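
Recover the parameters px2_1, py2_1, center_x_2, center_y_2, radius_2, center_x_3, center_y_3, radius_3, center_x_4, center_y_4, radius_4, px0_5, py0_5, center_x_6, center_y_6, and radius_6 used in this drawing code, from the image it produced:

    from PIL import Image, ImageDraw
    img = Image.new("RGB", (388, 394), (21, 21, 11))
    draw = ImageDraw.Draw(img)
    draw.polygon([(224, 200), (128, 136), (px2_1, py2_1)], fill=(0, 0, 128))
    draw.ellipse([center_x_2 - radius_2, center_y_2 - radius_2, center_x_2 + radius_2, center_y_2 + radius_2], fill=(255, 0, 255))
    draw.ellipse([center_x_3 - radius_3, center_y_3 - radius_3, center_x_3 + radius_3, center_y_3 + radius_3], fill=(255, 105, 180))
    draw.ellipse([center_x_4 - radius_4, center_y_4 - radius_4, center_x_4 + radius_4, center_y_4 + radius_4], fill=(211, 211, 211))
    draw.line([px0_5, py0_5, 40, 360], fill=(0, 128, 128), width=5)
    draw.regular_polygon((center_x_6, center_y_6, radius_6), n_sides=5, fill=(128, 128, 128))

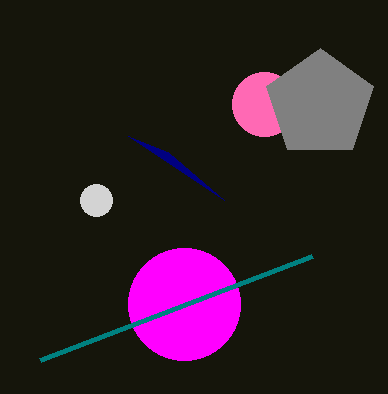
px2_1 = 168; py2_1 = 152; center_x_2 = 184; center_y_2 = 304; radius_2 = 56; center_x_3 = 264; center_y_3 = 104; radius_3 = 32; center_x_4 = 96; center_y_4 = 200; radius_4 = 16; px0_5 = 312; py0_5 = 256; center_x_6 = 320; center_y_6 = 104; radius_6 = 56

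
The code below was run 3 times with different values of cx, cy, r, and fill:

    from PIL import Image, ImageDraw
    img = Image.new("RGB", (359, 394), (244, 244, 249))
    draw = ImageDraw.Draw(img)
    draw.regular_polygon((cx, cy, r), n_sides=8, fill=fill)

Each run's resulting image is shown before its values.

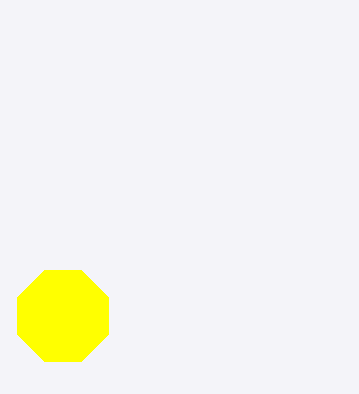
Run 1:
cx = 63; cy = 316; r = 49; fill = 'yellow'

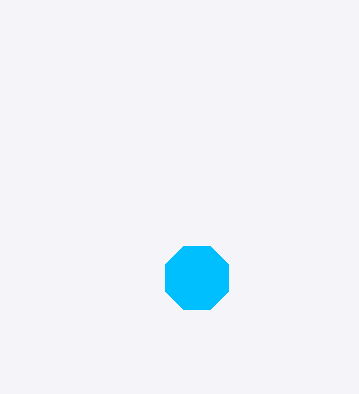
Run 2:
cx = 197
cy = 278
r = 34
fill = 'deepskyblue'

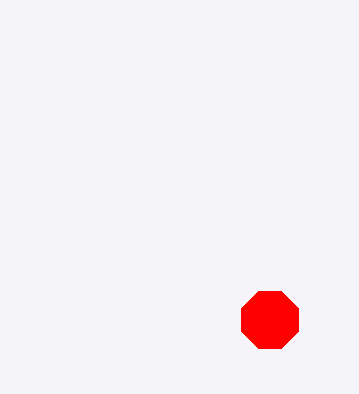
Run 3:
cx = 270; cy = 320; r = 31; fill = 'red'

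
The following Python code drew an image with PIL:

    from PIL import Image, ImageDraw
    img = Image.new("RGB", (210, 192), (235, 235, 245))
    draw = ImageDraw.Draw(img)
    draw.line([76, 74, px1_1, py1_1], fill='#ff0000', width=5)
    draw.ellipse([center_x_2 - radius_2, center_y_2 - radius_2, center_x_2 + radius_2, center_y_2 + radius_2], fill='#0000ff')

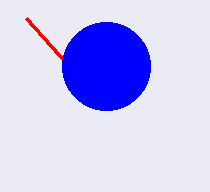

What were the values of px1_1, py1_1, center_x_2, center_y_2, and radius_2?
px1_1 = 26; py1_1 = 18; center_x_2 = 106; center_y_2 = 66; radius_2 = 44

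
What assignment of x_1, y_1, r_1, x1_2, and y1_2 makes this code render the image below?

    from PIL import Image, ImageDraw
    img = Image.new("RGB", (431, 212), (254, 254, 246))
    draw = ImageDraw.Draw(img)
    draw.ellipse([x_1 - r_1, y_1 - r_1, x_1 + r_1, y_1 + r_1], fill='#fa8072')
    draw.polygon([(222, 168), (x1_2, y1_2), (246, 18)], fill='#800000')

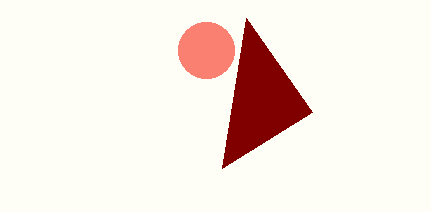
x_1 = 206, y_1 = 50, r_1 = 28, x1_2 = 312, y1_2 = 112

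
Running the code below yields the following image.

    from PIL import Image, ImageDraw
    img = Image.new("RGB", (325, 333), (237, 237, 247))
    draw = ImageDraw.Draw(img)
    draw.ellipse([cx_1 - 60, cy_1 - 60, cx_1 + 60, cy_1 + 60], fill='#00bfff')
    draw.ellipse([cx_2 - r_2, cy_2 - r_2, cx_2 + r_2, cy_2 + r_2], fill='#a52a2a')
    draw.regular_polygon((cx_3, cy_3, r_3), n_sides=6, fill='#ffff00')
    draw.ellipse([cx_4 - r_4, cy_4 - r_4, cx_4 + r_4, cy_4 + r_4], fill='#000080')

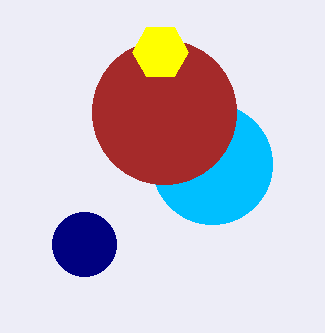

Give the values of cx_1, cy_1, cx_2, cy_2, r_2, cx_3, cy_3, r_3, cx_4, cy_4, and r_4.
cx_1 = 212
cy_1 = 164
cx_2 = 164
cy_2 = 112
r_2 = 72
cx_3 = 160
cy_3 = 52
r_3 = 28
cx_4 = 84
cy_4 = 244
r_4 = 32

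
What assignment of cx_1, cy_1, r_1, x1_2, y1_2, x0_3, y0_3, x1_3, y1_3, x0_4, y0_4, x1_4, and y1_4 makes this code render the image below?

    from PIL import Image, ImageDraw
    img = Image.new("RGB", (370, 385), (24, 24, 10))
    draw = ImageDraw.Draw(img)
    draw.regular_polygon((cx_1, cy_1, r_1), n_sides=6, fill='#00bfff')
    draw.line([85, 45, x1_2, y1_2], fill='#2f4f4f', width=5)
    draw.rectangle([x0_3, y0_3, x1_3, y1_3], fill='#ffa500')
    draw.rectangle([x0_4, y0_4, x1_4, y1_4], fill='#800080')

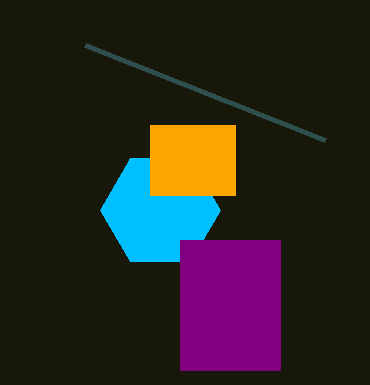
cx_1 = 160
cy_1 = 210
r_1 = 60
x1_2 = 325
y1_2 = 140
x0_3 = 150
y0_3 = 125
x1_3 = 235
y1_3 = 195
x0_4 = 180
y0_4 = 240
x1_4 = 280
y1_4 = 370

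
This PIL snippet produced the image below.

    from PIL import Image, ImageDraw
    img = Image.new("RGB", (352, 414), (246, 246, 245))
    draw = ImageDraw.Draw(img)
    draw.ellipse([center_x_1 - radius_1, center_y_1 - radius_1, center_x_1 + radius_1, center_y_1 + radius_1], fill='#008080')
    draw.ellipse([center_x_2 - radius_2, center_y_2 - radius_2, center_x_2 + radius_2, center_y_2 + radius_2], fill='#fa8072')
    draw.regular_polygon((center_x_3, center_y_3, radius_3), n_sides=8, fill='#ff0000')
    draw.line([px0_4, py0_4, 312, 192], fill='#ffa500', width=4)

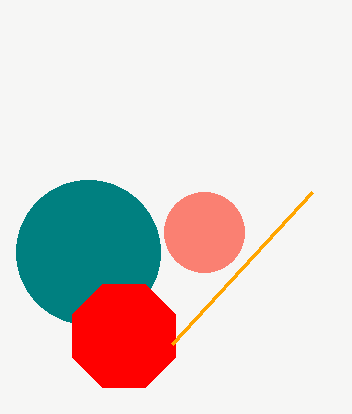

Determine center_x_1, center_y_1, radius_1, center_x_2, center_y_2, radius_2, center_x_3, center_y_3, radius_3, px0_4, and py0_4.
center_x_1 = 88; center_y_1 = 252; radius_1 = 72; center_x_2 = 204; center_y_2 = 232; radius_2 = 40; center_x_3 = 124; center_y_3 = 336; radius_3 = 56; px0_4 = 172; py0_4 = 344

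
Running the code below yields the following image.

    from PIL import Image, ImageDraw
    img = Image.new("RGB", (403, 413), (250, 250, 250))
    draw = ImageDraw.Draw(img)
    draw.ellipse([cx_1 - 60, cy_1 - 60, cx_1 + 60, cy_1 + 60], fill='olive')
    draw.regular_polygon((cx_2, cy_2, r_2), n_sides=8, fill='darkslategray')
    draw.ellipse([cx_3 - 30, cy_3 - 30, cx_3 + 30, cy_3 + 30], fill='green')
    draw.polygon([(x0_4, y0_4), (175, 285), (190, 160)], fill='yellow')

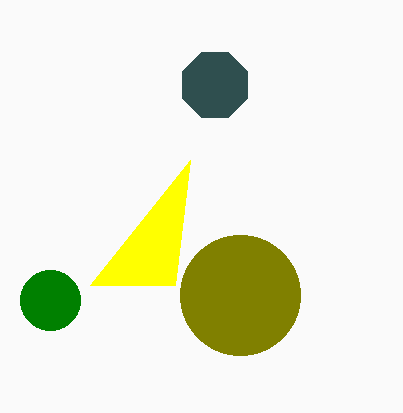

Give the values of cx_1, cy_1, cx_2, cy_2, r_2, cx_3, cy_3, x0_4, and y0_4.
cx_1 = 240; cy_1 = 295; cx_2 = 215; cy_2 = 85; r_2 = 35; cx_3 = 50; cy_3 = 300; x0_4 = 90; y0_4 = 285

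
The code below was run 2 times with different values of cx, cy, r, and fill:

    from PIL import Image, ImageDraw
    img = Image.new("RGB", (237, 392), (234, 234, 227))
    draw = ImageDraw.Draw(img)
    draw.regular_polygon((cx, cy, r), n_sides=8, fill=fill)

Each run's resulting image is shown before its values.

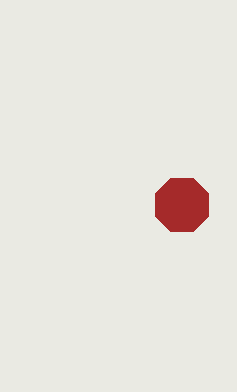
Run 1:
cx = 182
cy = 205
r = 29
fill = 'brown'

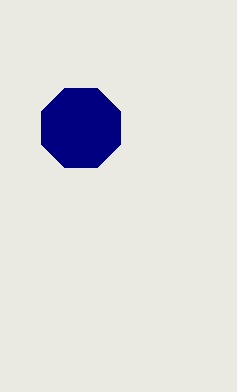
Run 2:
cx = 81, cy = 128, r = 43, fill = 'navy'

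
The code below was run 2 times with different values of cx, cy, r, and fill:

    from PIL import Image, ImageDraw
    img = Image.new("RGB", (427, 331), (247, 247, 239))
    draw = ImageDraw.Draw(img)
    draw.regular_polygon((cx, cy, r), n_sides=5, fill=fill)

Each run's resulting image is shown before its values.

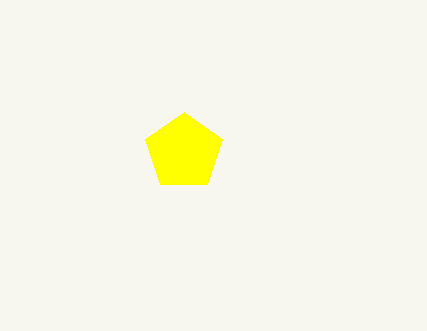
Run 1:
cx = 184, cy = 152, r = 40, fill = 'yellow'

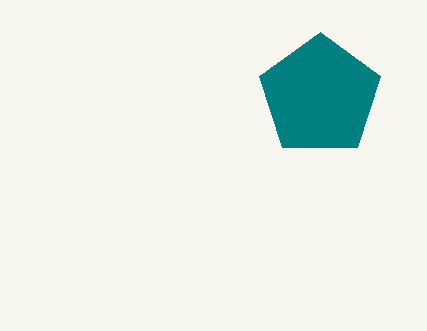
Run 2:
cx = 320
cy = 96
r = 64
fill = 'teal'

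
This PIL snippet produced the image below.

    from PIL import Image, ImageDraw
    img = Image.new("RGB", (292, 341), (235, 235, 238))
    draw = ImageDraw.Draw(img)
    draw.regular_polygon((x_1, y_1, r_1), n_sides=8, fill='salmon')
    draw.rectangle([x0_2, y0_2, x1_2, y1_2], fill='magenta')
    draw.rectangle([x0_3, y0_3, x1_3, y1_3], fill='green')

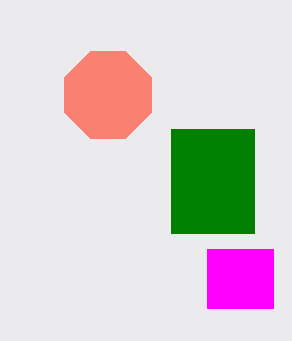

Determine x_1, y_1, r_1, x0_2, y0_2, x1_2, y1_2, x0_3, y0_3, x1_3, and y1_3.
x_1 = 108
y_1 = 95
r_1 = 47
x0_2 = 207
y0_2 = 249
x1_2 = 273
y1_2 = 308
x0_3 = 171
y0_3 = 129
x1_3 = 254
y1_3 = 233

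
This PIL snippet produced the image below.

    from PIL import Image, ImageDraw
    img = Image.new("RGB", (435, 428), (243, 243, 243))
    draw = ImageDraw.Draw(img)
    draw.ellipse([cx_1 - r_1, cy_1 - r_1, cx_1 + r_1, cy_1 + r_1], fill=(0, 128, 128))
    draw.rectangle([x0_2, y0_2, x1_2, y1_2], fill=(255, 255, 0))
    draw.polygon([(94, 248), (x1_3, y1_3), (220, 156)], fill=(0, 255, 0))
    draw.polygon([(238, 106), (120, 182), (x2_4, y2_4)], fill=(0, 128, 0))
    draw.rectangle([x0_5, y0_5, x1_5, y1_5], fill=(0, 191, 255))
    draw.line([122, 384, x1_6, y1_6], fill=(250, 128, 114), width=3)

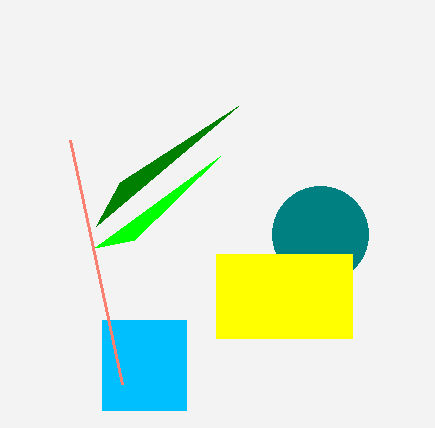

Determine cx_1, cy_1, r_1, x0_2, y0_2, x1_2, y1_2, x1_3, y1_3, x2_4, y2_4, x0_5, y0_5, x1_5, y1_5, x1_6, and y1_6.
cx_1 = 320
cy_1 = 234
r_1 = 48
x0_2 = 216
y0_2 = 254
x1_2 = 352
y1_2 = 338
x1_3 = 134
y1_3 = 240
x2_4 = 96
y2_4 = 226
x0_5 = 102
y0_5 = 320
x1_5 = 186
y1_5 = 410
x1_6 = 70
y1_6 = 140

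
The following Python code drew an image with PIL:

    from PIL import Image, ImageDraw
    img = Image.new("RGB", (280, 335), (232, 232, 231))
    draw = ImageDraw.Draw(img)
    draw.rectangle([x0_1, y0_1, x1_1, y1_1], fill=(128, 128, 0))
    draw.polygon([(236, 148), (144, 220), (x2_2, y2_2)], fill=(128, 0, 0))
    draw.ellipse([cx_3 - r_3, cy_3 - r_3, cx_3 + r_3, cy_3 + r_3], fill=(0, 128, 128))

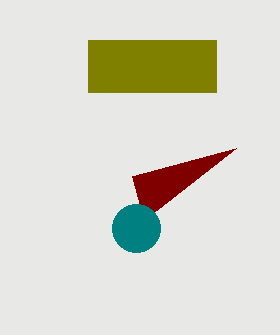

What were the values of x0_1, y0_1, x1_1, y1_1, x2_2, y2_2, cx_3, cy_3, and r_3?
x0_1 = 88
y0_1 = 40
x1_1 = 216
y1_1 = 92
x2_2 = 132
y2_2 = 176
cx_3 = 136
cy_3 = 228
r_3 = 24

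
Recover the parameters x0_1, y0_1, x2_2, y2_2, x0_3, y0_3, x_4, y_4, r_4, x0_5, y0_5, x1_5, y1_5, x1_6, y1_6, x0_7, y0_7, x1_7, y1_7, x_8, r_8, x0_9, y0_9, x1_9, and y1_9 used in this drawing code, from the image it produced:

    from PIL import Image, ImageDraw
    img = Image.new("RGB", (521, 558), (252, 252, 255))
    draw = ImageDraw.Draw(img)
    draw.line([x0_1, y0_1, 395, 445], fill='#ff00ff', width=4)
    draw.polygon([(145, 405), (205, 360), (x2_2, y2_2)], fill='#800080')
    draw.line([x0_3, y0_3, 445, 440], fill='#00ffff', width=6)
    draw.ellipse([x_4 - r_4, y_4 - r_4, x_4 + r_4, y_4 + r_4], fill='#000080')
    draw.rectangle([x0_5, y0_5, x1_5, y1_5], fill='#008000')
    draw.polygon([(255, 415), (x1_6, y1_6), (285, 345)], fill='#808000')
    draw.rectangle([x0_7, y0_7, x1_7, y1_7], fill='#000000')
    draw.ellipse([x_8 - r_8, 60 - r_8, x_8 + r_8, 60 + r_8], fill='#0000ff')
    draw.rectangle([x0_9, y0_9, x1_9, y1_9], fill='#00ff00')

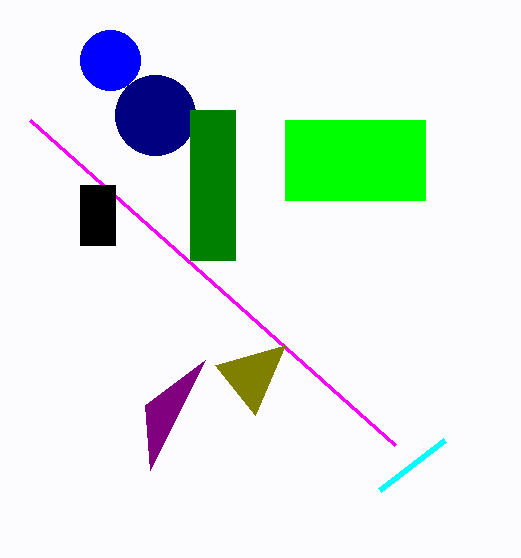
x0_1 = 30; y0_1 = 120; x2_2 = 150; y2_2 = 470; x0_3 = 380; y0_3 = 490; x_4 = 155; y_4 = 115; r_4 = 40; x0_5 = 190; y0_5 = 110; x1_5 = 235; y1_5 = 260; x1_6 = 215; y1_6 = 365; x0_7 = 80; y0_7 = 185; x1_7 = 115; y1_7 = 245; x_8 = 110; r_8 = 30; x0_9 = 285; y0_9 = 120; x1_9 = 425; y1_9 = 200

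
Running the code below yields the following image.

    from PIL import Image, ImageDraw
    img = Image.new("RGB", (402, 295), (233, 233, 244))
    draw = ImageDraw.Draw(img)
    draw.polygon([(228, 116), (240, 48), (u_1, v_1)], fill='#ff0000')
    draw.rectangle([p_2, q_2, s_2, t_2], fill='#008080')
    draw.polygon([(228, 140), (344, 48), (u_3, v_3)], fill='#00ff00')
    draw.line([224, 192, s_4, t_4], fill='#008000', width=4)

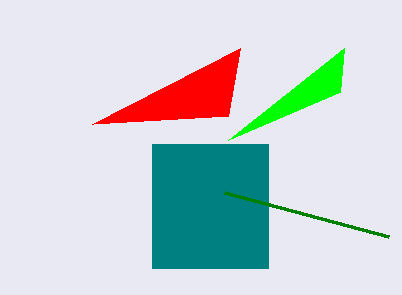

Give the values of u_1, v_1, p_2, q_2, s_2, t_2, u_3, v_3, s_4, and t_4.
u_1 = 92; v_1 = 124; p_2 = 152; q_2 = 144; s_2 = 268; t_2 = 268; u_3 = 340; v_3 = 92; s_4 = 388; t_4 = 236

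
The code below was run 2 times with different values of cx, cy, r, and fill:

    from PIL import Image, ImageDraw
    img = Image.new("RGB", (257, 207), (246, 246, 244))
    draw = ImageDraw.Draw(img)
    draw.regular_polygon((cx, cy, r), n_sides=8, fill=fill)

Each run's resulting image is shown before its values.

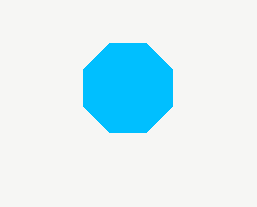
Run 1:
cx = 128; cy = 88; r = 48; fill = 'deepskyblue'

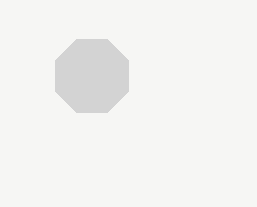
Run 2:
cx = 92, cy = 76, r = 40, fill = 'lightgray'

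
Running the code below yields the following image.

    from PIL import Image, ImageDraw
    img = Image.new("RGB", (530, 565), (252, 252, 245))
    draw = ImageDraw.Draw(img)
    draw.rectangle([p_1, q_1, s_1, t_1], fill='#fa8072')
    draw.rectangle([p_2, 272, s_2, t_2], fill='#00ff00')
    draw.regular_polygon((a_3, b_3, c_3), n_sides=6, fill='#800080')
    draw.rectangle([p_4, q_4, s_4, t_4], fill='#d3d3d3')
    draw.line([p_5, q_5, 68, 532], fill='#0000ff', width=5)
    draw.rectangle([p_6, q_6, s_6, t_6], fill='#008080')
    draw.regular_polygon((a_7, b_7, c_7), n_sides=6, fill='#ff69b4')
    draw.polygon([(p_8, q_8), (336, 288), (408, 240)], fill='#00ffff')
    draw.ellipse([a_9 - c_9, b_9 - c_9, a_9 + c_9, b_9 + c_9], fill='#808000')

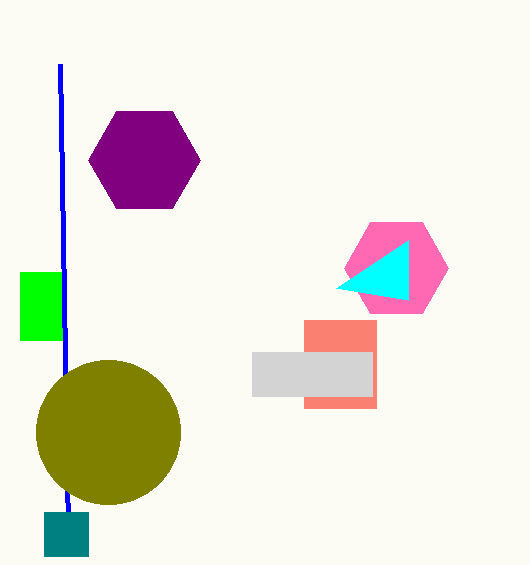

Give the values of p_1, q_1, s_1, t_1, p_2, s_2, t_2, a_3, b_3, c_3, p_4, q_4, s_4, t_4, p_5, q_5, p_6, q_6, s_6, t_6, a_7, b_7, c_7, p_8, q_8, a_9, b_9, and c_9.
p_1 = 304; q_1 = 320; s_1 = 376; t_1 = 408; p_2 = 20; s_2 = 64; t_2 = 340; a_3 = 144; b_3 = 160; c_3 = 56; p_4 = 252; q_4 = 352; s_4 = 372; t_4 = 396; p_5 = 60; q_5 = 64; p_6 = 44; q_6 = 512; s_6 = 88; t_6 = 556; a_7 = 396; b_7 = 268; c_7 = 52; p_8 = 408; q_8 = 300; a_9 = 108; b_9 = 432; c_9 = 72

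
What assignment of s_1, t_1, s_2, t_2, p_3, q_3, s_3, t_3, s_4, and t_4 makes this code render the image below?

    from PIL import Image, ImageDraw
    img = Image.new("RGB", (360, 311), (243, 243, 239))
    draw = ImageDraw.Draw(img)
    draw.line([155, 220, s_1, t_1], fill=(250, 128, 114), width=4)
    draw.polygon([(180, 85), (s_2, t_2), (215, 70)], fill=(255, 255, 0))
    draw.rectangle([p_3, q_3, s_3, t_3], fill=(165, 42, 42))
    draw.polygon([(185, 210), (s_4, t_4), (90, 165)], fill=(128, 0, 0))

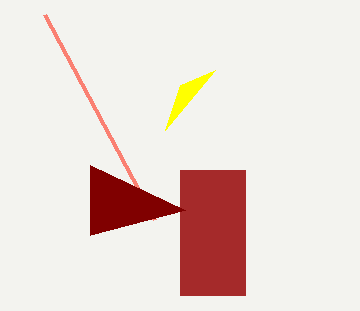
s_1 = 45; t_1 = 15; s_2 = 165; t_2 = 130; p_3 = 180; q_3 = 170; s_3 = 245; t_3 = 295; s_4 = 90; t_4 = 235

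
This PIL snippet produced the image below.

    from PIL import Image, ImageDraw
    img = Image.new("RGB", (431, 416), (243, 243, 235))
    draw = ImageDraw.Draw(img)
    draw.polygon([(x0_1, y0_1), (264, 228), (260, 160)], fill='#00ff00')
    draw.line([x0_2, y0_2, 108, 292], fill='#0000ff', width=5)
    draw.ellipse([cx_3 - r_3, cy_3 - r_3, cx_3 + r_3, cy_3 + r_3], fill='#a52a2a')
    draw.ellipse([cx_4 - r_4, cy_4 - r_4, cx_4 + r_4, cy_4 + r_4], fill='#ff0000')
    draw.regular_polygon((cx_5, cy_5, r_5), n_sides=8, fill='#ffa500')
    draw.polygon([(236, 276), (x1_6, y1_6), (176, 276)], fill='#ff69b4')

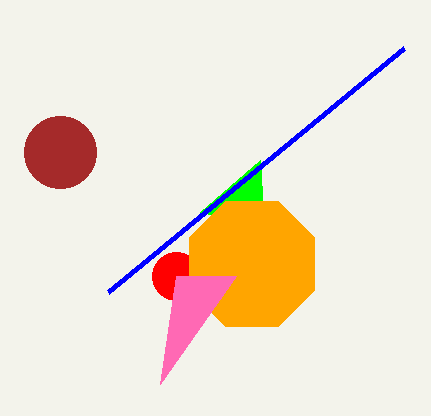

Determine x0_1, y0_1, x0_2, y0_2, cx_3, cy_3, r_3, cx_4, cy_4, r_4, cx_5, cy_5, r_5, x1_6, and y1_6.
x0_1 = 200; y0_1 = 212; x0_2 = 404; y0_2 = 48; cx_3 = 60; cy_3 = 152; r_3 = 36; cx_4 = 176; cy_4 = 276; r_4 = 24; cx_5 = 252; cy_5 = 264; r_5 = 68; x1_6 = 160; y1_6 = 384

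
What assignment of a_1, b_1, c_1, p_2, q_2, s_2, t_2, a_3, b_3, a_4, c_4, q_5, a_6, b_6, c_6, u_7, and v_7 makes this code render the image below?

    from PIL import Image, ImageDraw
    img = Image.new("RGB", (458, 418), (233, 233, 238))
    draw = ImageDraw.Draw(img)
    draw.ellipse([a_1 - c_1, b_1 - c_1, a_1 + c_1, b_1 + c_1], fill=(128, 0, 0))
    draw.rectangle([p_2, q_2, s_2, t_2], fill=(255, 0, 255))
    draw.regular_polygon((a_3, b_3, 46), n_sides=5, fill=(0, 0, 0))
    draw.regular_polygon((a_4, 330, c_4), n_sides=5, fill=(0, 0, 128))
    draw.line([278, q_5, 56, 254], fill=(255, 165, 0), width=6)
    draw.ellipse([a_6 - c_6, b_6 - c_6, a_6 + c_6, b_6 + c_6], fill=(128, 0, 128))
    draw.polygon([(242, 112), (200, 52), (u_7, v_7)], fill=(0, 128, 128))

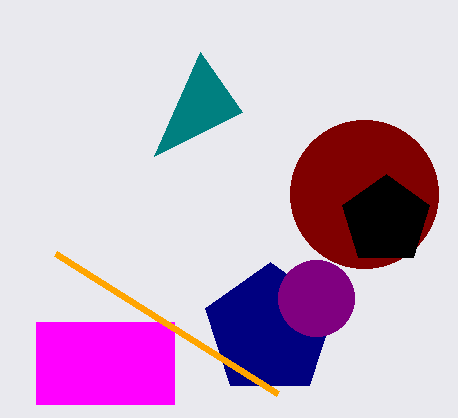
a_1 = 364
b_1 = 194
c_1 = 74
p_2 = 36
q_2 = 322
s_2 = 174
t_2 = 404
a_3 = 386
b_3 = 220
a_4 = 270
c_4 = 68
q_5 = 394
a_6 = 316
b_6 = 298
c_6 = 38
u_7 = 154
v_7 = 156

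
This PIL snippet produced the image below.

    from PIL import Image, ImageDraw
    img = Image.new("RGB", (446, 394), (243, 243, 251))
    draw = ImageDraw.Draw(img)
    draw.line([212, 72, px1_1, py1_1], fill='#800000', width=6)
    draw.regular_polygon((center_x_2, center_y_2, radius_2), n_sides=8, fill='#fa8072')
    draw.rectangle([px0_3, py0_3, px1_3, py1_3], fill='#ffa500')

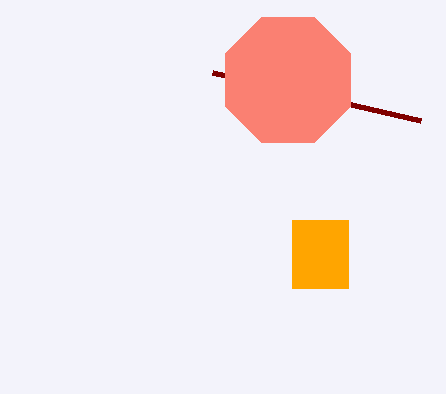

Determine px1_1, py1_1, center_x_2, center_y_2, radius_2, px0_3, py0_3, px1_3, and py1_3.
px1_1 = 420
py1_1 = 120
center_x_2 = 288
center_y_2 = 80
radius_2 = 68
px0_3 = 292
py0_3 = 220
px1_3 = 348
py1_3 = 288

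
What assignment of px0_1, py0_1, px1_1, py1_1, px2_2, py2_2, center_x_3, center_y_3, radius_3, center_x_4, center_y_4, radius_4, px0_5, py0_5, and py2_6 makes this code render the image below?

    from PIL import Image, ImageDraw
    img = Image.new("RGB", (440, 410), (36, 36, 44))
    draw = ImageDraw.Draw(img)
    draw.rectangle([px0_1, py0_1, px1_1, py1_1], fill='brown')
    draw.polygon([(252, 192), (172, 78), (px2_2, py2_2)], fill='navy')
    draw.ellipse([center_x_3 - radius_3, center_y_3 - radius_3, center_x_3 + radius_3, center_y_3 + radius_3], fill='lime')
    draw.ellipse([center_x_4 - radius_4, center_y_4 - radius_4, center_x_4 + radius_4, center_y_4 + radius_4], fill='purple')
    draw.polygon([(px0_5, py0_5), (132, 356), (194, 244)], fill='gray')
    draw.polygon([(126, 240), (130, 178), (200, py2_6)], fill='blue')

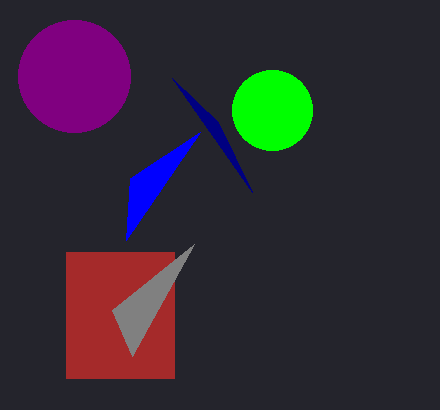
px0_1 = 66, py0_1 = 252, px1_1 = 174, py1_1 = 378, px2_2 = 218, py2_2 = 122, center_x_3 = 272, center_y_3 = 110, radius_3 = 40, center_x_4 = 74, center_y_4 = 76, radius_4 = 56, px0_5 = 112, py0_5 = 310, py2_6 = 132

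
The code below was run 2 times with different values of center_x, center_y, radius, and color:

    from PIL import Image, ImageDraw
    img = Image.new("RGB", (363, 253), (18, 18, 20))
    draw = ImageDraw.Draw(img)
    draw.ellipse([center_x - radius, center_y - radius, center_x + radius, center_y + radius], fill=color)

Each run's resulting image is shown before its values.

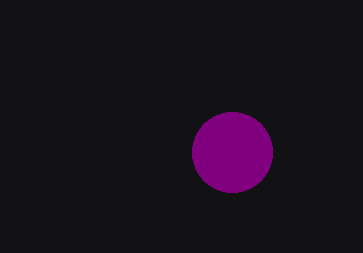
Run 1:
center_x = 232; center_y = 152; radius = 40; color = 'purple'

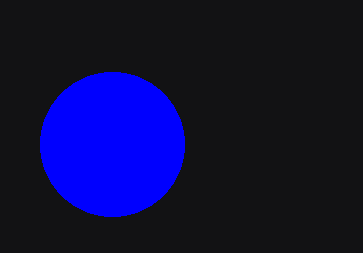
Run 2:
center_x = 112, center_y = 144, radius = 72, color = 'blue'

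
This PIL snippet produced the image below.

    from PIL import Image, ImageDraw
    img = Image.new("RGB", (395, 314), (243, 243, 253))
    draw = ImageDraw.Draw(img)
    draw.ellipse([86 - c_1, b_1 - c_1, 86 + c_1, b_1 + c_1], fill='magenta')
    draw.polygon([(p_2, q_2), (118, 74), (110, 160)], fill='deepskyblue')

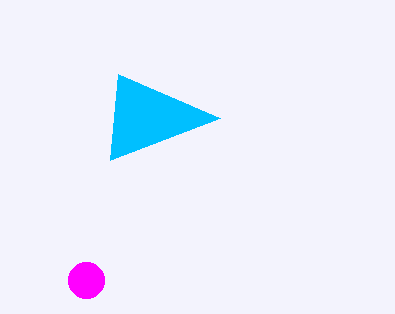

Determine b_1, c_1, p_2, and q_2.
b_1 = 280
c_1 = 18
p_2 = 220
q_2 = 118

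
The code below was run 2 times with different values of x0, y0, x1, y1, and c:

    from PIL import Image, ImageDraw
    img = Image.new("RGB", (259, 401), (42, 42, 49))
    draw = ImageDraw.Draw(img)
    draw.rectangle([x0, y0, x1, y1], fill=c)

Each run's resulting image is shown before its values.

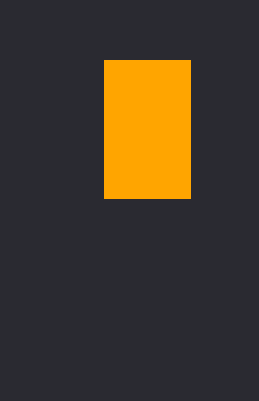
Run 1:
x0 = 104
y0 = 60
x1 = 190
y1 = 198
c = 'orange'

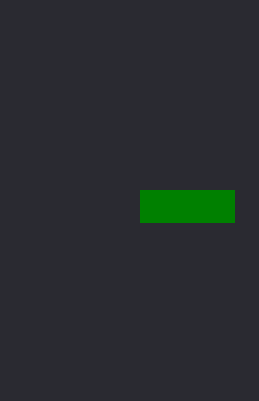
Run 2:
x0 = 140, y0 = 190, x1 = 234, y1 = 222, c = 'green'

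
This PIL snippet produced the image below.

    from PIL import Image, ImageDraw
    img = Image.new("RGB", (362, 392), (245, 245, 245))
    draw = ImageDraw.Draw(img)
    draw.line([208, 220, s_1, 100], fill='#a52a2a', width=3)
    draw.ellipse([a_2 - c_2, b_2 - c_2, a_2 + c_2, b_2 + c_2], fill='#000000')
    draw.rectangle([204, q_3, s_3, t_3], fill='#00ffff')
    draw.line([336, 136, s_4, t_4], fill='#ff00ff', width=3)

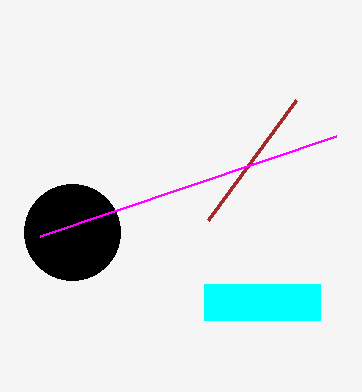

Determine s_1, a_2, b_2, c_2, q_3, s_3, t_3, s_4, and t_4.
s_1 = 296, a_2 = 72, b_2 = 232, c_2 = 48, q_3 = 284, s_3 = 320, t_3 = 320, s_4 = 40, t_4 = 236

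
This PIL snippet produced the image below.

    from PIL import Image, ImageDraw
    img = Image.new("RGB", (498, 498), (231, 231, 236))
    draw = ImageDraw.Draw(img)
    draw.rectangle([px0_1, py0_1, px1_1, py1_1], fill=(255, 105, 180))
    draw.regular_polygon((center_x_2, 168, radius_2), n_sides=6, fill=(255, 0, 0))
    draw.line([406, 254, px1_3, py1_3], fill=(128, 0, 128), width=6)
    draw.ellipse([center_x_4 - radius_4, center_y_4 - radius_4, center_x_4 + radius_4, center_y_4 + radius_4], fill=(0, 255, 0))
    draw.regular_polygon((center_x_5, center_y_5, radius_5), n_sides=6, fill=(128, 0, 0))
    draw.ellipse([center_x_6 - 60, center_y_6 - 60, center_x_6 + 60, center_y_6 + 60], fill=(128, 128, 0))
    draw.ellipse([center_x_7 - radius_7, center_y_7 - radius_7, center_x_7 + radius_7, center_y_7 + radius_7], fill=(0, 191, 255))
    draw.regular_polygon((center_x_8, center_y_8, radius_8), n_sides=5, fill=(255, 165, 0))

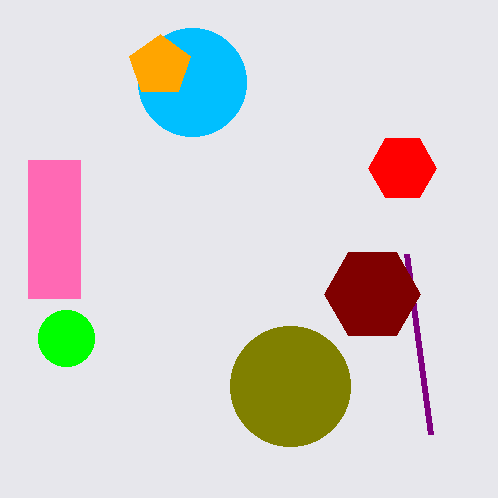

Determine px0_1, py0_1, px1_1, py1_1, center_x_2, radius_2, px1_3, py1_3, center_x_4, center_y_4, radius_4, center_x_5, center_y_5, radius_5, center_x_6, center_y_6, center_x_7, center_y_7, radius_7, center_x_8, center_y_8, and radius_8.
px0_1 = 28
py0_1 = 160
px1_1 = 80
py1_1 = 298
center_x_2 = 402
radius_2 = 34
px1_3 = 430
py1_3 = 434
center_x_4 = 66
center_y_4 = 338
radius_4 = 28
center_x_5 = 372
center_y_5 = 294
radius_5 = 48
center_x_6 = 290
center_y_6 = 386
center_x_7 = 192
center_y_7 = 82
radius_7 = 54
center_x_8 = 160
center_y_8 = 66
radius_8 = 32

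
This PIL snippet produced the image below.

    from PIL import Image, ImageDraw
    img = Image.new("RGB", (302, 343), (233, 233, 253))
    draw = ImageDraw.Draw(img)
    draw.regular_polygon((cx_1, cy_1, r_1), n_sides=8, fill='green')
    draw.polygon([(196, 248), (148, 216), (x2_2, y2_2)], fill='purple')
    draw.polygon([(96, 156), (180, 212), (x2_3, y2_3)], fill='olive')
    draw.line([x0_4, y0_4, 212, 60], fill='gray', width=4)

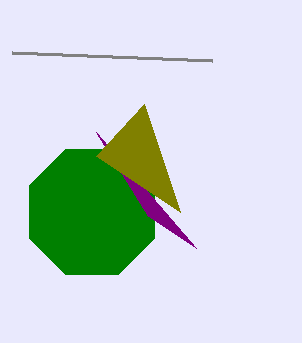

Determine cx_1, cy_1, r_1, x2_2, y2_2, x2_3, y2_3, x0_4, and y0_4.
cx_1 = 92; cy_1 = 212; r_1 = 68; x2_2 = 96; y2_2 = 132; x2_3 = 144; y2_3 = 104; x0_4 = 12; y0_4 = 52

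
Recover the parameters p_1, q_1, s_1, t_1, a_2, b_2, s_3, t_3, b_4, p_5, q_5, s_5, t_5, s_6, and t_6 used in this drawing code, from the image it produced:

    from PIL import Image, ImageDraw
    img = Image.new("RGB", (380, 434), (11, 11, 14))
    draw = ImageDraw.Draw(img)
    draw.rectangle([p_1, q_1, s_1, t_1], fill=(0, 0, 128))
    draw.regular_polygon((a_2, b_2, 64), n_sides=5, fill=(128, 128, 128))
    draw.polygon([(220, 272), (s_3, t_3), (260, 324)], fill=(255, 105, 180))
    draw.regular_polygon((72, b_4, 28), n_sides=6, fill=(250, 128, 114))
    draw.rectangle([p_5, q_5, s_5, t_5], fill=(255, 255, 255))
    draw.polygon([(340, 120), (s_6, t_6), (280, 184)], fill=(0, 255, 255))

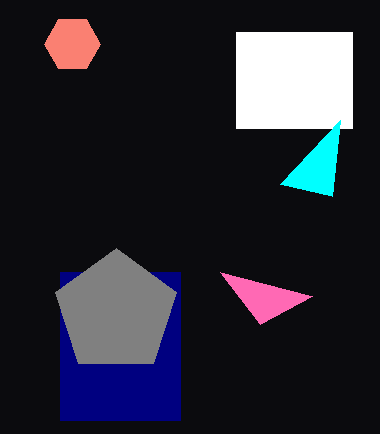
p_1 = 60, q_1 = 272, s_1 = 180, t_1 = 420, a_2 = 116, b_2 = 312, s_3 = 312, t_3 = 296, b_4 = 44, p_5 = 236, q_5 = 32, s_5 = 352, t_5 = 128, s_6 = 332, t_6 = 196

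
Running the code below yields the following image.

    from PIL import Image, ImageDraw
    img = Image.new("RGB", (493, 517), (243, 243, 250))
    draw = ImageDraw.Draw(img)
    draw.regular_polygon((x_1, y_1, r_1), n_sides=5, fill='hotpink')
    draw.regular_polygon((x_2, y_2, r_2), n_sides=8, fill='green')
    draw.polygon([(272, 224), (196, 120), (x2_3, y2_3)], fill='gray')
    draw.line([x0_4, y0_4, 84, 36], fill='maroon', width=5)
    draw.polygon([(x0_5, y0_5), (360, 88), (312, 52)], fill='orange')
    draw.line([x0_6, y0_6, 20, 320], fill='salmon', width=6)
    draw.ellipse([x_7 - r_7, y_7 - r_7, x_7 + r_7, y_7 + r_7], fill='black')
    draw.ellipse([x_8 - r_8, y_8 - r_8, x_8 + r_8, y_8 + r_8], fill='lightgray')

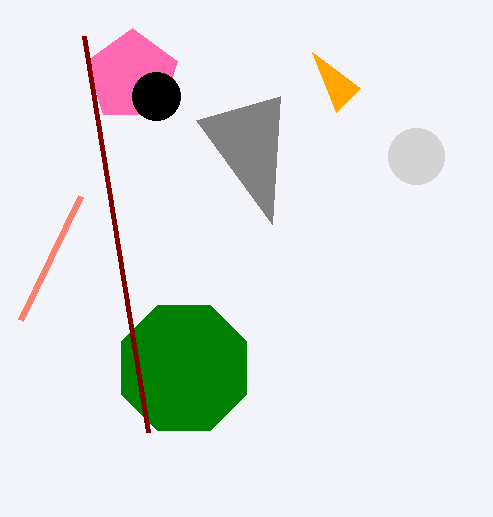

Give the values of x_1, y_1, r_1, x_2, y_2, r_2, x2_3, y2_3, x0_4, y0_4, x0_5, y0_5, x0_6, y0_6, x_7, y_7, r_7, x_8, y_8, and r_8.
x_1 = 132
y_1 = 76
r_1 = 48
x_2 = 184
y_2 = 368
r_2 = 68
x2_3 = 280
y2_3 = 96
x0_4 = 148
y0_4 = 432
x0_5 = 336
y0_5 = 112
x0_6 = 80
y0_6 = 196
x_7 = 156
y_7 = 96
r_7 = 24
x_8 = 416
y_8 = 156
r_8 = 28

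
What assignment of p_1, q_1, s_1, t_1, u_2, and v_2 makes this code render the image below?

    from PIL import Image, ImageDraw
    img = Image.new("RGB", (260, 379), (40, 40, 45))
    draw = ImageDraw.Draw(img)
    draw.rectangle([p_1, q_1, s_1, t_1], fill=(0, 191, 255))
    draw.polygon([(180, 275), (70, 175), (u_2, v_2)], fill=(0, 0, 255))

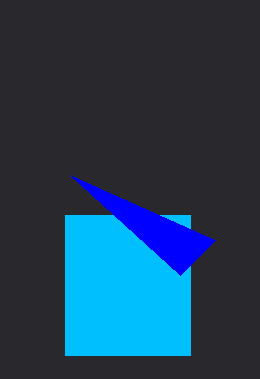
p_1 = 65
q_1 = 215
s_1 = 190
t_1 = 355
u_2 = 215
v_2 = 240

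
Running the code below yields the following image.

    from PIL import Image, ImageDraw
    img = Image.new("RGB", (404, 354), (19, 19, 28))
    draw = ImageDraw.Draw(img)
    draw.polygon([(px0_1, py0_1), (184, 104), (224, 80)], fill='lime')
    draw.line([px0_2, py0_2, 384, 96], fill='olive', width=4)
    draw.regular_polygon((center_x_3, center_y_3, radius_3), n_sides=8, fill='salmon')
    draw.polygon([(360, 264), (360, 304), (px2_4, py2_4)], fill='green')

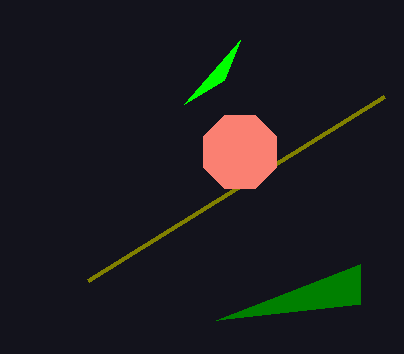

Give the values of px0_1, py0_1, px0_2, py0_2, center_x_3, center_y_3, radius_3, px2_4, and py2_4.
px0_1 = 240; py0_1 = 40; px0_2 = 88; py0_2 = 280; center_x_3 = 240; center_y_3 = 152; radius_3 = 40; px2_4 = 216; py2_4 = 320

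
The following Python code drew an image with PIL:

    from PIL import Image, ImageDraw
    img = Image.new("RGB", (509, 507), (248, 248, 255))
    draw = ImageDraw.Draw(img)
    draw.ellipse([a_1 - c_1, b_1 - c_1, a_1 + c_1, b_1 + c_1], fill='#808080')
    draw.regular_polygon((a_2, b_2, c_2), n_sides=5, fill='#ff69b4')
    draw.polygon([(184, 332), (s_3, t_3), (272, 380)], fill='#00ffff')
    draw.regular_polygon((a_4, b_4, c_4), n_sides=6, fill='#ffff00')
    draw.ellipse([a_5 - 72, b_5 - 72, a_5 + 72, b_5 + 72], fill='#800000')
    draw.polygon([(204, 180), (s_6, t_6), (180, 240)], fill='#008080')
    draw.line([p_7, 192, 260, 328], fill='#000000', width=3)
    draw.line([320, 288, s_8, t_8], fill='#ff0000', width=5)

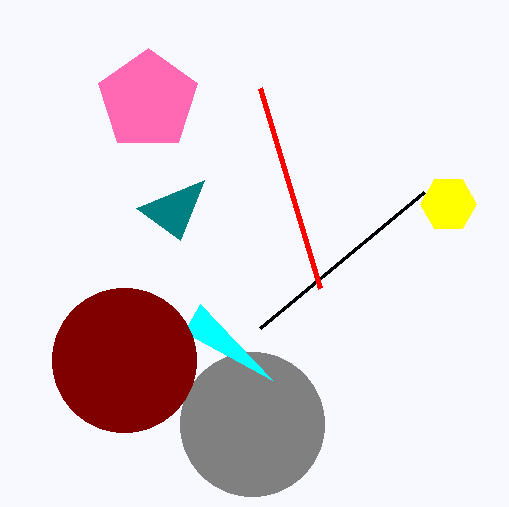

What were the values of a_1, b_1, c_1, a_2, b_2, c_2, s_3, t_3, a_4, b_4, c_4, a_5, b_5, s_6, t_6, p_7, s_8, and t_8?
a_1 = 252, b_1 = 424, c_1 = 72, a_2 = 148, b_2 = 100, c_2 = 52, s_3 = 200, t_3 = 304, a_4 = 448, b_4 = 204, c_4 = 28, a_5 = 124, b_5 = 360, s_6 = 136, t_6 = 208, p_7 = 424, s_8 = 260, t_8 = 88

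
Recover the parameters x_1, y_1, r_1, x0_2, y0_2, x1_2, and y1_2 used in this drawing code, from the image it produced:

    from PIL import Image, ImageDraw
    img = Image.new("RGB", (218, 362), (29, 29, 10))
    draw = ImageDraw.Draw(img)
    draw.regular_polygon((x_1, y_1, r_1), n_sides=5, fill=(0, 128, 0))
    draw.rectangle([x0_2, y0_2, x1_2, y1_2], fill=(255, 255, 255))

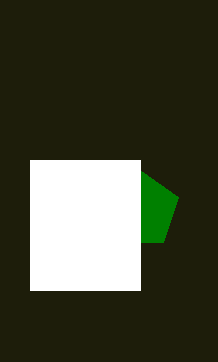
x_1 = 140, y_1 = 210, r_1 = 40, x0_2 = 30, y0_2 = 160, x1_2 = 140, y1_2 = 290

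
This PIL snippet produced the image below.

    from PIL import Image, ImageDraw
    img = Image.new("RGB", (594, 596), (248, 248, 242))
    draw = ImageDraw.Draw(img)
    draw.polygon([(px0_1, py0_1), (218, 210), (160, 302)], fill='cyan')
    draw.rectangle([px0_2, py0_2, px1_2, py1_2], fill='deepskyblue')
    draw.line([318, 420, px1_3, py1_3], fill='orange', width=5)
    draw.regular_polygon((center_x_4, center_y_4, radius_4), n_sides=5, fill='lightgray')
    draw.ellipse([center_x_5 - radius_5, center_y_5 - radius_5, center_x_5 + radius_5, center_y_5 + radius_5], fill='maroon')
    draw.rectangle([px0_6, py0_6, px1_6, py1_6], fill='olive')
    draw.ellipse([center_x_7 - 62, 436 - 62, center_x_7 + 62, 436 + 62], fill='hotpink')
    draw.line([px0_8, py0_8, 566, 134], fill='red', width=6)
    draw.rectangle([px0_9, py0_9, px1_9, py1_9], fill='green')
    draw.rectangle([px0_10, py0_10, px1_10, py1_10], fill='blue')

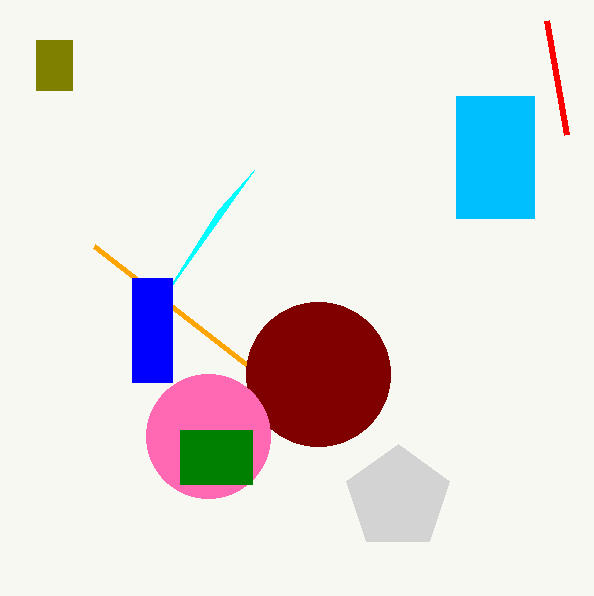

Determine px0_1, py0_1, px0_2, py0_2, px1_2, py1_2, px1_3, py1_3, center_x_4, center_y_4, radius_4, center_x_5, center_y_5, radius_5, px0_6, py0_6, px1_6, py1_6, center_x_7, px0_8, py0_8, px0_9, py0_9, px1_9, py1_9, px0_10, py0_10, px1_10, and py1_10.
px0_1 = 254, py0_1 = 170, px0_2 = 456, py0_2 = 96, px1_2 = 534, py1_2 = 218, px1_3 = 94, py1_3 = 246, center_x_4 = 398, center_y_4 = 498, radius_4 = 54, center_x_5 = 318, center_y_5 = 374, radius_5 = 72, px0_6 = 36, py0_6 = 40, px1_6 = 72, py1_6 = 90, center_x_7 = 208, px0_8 = 546, py0_8 = 20, px0_9 = 180, py0_9 = 430, px1_9 = 252, py1_9 = 484, px0_10 = 132, py0_10 = 278, px1_10 = 172, py1_10 = 382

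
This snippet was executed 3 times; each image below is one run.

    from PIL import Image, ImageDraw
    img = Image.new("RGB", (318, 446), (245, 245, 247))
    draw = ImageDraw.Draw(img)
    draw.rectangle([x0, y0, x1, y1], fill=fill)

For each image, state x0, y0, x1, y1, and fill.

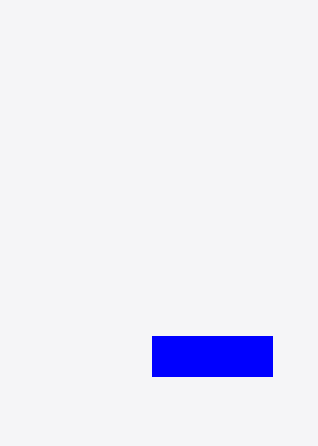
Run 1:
x0 = 152, y0 = 336, x1 = 272, y1 = 376, fill = 'blue'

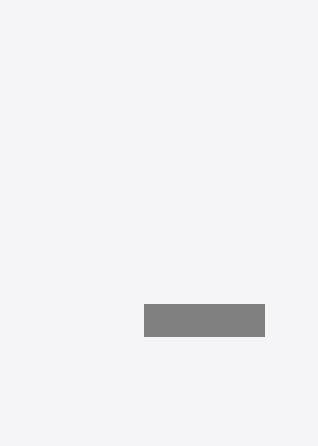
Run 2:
x0 = 144
y0 = 304
x1 = 264
y1 = 336
fill = 'gray'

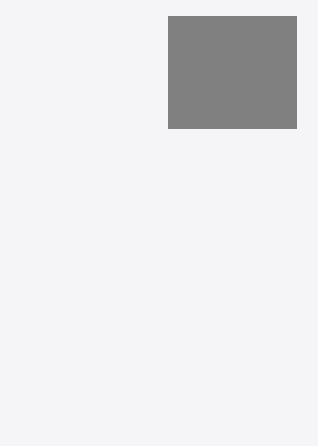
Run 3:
x0 = 168, y0 = 16, x1 = 296, y1 = 128, fill = 'gray'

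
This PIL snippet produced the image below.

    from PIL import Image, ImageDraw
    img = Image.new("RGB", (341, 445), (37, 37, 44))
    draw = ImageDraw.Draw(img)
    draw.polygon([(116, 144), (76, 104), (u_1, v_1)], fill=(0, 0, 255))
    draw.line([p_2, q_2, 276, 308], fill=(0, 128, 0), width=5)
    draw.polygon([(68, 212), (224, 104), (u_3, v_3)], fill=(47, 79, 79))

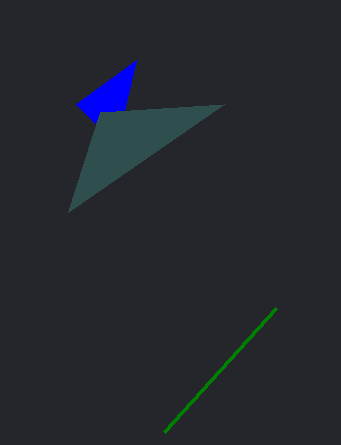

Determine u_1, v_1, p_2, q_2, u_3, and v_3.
u_1 = 136
v_1 = 60
p_2 = 164
q_2 = 432
u_3 = 100
v_3 = 112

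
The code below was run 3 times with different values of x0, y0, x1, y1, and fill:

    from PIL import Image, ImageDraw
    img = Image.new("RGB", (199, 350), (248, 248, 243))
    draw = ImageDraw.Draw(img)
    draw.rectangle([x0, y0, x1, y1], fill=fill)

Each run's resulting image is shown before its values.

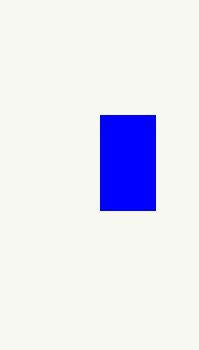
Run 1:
x0 = 100
y0 = 115
x1 = 155
y1 = 210
fill = 'blue'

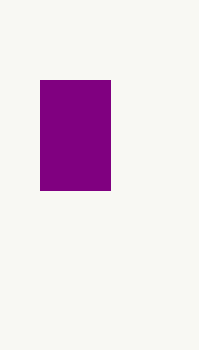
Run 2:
x0 = 40, y0 = 80, x1 = 110, y1 = 190, fill = 'purple'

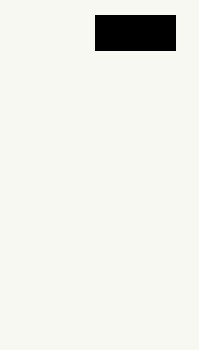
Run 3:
x0 = 95, y0 = 15, x1 = 175, y1 = 50, fill = 'black'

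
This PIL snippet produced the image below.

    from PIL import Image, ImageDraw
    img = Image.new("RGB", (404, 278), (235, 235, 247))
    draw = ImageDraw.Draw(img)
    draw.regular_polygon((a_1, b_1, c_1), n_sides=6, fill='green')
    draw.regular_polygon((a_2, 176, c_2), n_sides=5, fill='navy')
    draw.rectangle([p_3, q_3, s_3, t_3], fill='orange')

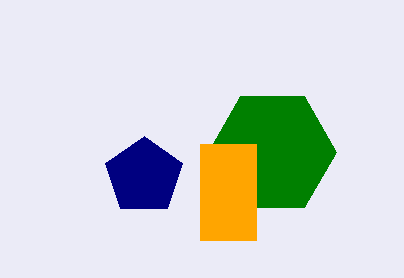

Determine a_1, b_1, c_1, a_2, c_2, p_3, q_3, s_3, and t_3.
a_1 = 272
b_1 = 152
c_1 = 64
a_2 = 144
c_2 = 40
p_3 = 200
q_3 = 144
s_3 = 256
t_3 = 240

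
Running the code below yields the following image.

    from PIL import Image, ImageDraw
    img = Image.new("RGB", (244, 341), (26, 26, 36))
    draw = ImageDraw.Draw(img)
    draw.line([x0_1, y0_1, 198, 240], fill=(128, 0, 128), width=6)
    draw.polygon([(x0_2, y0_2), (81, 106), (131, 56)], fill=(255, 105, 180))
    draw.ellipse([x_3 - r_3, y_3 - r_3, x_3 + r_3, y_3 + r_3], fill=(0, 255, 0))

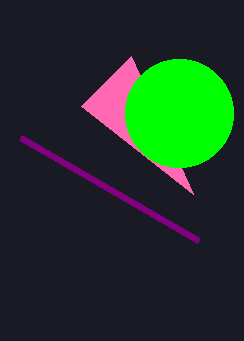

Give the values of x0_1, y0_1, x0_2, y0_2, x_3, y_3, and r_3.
x0_1 = 20
y0_1 = 137
x0_2 = 193
y0_2 = 194
x_3 = 179
y_3 = 113
r_3 = 54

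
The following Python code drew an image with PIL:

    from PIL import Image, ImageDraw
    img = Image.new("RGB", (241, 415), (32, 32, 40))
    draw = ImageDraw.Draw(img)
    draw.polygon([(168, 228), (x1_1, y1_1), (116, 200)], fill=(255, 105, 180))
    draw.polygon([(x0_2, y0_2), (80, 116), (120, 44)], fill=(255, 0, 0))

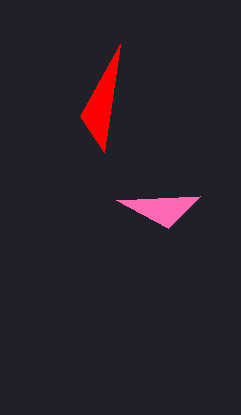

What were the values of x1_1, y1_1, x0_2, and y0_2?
x1_1 = 200, y1_1 = 196, x0_2 = 104, y0_2 = 152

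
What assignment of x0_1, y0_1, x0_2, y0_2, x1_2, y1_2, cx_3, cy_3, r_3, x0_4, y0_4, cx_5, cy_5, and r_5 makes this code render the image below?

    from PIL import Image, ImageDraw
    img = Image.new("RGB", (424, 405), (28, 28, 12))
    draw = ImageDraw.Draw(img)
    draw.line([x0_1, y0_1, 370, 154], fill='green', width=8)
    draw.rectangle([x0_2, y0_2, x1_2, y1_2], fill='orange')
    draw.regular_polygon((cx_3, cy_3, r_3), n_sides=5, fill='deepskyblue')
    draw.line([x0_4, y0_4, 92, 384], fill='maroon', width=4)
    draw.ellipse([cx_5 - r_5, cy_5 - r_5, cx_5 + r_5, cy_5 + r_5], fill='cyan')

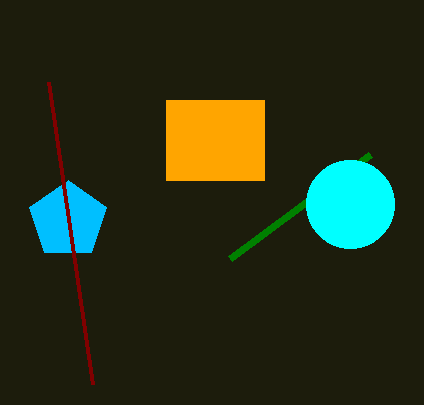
x0_1 = 230, y0_1 = 258, x0_2 = 166, y0_2 = 100, x1_2 = 264, y1_2 = 180, cx_3 = 68, cy_3 = 220, r_3 = 40, x0_4 = 48, y0_4 = 82, cx_5 = 350, cy_5 = 204, r_5 = 44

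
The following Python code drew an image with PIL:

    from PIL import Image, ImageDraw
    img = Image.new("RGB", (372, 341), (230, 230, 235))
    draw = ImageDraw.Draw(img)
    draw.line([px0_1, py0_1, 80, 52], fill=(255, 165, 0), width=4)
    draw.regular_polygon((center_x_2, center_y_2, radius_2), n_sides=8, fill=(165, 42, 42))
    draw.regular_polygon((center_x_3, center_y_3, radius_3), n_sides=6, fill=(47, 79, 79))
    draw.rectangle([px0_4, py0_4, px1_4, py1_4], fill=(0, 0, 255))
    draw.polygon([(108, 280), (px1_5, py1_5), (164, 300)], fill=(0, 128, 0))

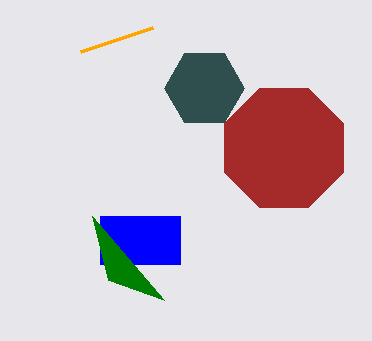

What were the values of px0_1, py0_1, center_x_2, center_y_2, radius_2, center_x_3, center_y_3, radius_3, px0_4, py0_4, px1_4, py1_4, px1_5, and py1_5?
px0_1 = 152; py0_1 = 28; center_x_2 = 284; center_y_2 = 148; radius_2 = 64; center_x_3 = 204; center_y_3 = 88; radius_3 = 40; px0_4 = 100; py0_4 = 216; px1_4 = 180; py1_4 = 264; px1_5 = 92; py1_5 = 216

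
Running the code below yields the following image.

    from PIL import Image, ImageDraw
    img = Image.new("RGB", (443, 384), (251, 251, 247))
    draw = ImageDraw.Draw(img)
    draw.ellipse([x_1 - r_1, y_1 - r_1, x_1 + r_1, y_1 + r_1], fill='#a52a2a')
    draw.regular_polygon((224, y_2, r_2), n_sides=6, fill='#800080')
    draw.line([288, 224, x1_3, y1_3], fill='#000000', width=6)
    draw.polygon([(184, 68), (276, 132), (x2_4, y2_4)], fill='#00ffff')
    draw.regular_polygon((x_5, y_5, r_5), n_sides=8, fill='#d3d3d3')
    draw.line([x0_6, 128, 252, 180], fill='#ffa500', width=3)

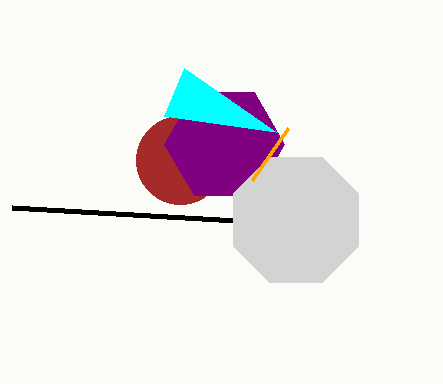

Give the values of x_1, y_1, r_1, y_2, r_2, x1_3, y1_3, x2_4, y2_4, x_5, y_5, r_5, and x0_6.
x_1 = 180; y_1 = 160; r_1 = 44; y_2 = 144; r_2 = 60; x1_3 = 12; y1_3 = 208; x2_4 = 164; y2_4 = 116; x_5 = 296; y_5 = 220; r_5 = 68; x0_6 = 288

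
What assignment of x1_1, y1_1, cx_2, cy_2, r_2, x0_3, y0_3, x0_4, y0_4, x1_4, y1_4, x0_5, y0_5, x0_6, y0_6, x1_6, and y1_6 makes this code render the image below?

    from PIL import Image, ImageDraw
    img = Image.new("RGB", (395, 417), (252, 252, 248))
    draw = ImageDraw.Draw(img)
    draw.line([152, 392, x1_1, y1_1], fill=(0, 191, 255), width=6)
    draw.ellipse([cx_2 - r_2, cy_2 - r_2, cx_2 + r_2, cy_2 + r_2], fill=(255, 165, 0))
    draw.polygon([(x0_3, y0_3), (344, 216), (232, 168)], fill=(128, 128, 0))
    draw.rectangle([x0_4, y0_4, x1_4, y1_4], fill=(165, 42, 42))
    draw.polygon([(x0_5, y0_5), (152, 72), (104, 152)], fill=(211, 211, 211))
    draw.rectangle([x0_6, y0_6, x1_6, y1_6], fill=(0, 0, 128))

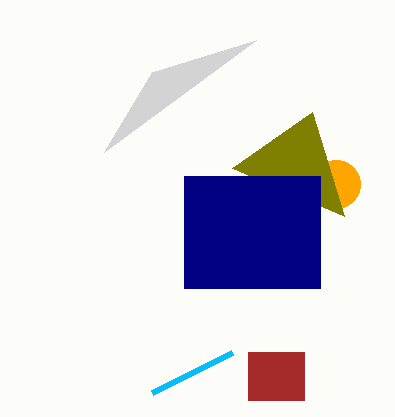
x1_1 = 232, y1_1 = 352, cx_2 = 336, cy_2 = 184, r_2 = 24, x0_3 = 312, y0_3 = 112, x0_4 = 248, y0_4 = 352, x1_4 = 304, y1_4 = 400, x0_5 = 256, y0_5 = 40, x0_6 = 184, y0_6 = 176, x1_6 = 320, y1_6 = 288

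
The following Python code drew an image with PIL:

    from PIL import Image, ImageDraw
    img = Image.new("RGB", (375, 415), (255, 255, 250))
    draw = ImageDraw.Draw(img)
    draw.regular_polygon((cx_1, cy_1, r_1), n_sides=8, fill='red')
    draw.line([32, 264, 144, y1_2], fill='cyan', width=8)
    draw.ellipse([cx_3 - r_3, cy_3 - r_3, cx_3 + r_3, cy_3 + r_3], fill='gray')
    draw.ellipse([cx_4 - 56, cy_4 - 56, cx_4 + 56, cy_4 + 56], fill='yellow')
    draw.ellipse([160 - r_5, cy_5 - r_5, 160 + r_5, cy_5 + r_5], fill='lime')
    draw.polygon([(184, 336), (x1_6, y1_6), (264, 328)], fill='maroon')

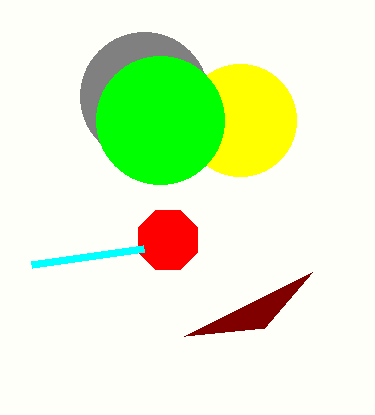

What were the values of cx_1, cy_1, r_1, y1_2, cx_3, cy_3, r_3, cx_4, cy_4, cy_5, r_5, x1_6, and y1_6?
cx_1 = 168
cy_1 = 240
r_1 = 32
y1_2 = 248
cx_3 = 144
cy_3 = 96
r_3 = 64
cx_4 = 240
cy_4 = 120
cy_5 = 120
r_5 = 64
x1_6 = 312
y1_6 = 272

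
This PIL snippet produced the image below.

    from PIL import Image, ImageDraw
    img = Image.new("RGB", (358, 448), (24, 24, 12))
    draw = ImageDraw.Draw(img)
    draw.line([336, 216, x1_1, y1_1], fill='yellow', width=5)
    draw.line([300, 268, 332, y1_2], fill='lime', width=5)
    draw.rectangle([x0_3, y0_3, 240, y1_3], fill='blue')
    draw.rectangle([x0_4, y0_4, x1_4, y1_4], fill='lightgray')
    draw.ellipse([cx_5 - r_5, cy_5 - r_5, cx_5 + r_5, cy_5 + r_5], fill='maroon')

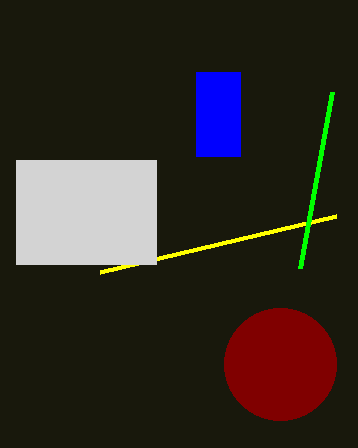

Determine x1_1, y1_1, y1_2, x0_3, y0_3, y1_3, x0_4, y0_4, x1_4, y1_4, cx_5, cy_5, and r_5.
x1_1 = 100; y1_1 = 272; y1_2 = 92; x0_3 = 196; y0_3 = 72; y1_3 = 156; x0_4 = 16; y0_4 = 160; x1_4 = 156; y1_4 = 264; cx_5 = 280; cy_5 = 364; r_5 = 56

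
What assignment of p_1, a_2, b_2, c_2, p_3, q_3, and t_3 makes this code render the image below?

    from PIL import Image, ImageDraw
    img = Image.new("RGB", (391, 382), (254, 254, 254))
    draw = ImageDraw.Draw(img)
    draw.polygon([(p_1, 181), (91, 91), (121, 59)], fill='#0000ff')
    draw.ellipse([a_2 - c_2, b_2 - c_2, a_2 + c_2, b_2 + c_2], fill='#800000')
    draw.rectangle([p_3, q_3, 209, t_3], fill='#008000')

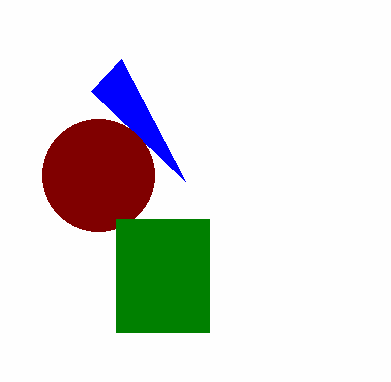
p_1 = 185, a_2 = 98, b_2 = 175, c_2 = 56, p_3 = 116, q_3 = 219, t_3 = 332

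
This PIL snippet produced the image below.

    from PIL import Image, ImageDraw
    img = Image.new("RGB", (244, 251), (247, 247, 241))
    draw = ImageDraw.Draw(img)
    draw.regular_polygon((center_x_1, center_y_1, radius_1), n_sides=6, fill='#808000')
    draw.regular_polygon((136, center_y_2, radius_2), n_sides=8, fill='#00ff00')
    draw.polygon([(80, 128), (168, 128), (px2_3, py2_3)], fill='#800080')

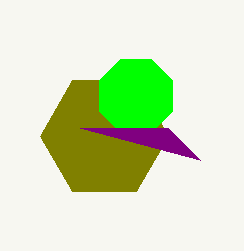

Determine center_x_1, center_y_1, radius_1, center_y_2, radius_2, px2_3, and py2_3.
center_x_1 = 104; center_y_1 = 136; radius_1 = 64; center_y_2 = 96; radius_2 = 40; px2_3 = 200; py2_3 = 160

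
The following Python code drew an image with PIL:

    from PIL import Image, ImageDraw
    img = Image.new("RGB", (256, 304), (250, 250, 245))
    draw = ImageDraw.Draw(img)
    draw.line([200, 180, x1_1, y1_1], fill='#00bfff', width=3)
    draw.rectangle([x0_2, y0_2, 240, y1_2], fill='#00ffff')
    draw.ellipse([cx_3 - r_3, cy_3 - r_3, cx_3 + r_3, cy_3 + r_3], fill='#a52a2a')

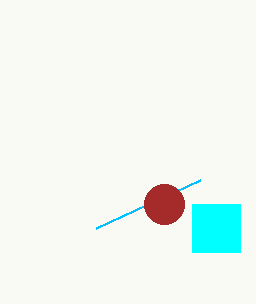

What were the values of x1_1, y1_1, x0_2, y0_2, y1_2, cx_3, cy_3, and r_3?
x1_1 = 96
y1_1 = 228
x0_2 = 192
y0_2 = 204
y1_2 = 252
cx_3 = 164
cy_3 = 204
r_3 = 20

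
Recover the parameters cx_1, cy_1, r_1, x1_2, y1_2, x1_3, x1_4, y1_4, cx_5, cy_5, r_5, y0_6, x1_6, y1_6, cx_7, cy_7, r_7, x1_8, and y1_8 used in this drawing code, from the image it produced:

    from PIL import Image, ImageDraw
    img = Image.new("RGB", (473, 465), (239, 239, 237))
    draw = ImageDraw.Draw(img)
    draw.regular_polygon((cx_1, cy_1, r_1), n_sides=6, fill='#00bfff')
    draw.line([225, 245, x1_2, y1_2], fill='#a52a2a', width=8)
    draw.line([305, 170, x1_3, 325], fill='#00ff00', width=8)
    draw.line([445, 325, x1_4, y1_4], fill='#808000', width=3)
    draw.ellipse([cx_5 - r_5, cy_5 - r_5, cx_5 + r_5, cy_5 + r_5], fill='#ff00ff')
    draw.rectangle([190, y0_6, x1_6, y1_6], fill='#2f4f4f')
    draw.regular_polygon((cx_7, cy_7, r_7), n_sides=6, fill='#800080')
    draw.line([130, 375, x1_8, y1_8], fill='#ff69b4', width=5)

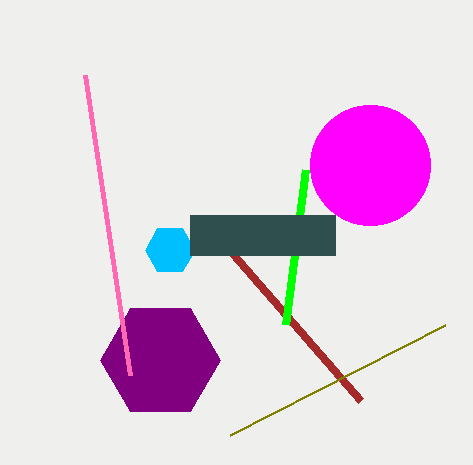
cx_1 = 170
cy_1 = 250
r_1 = 25
x1_2 = 360
y1_2 = 400
x1_3 = 285
x1_4 = 230
y1_4 = 435
cx_5 = 370
cy_5 = 165
r_5 = 60
y0_6 = 215
x1_6 = 335
y1_6 = 255
cx_7 = 160
cy_7 = 360
r_7 = 60
x1_8 = 85
y1_8 = 75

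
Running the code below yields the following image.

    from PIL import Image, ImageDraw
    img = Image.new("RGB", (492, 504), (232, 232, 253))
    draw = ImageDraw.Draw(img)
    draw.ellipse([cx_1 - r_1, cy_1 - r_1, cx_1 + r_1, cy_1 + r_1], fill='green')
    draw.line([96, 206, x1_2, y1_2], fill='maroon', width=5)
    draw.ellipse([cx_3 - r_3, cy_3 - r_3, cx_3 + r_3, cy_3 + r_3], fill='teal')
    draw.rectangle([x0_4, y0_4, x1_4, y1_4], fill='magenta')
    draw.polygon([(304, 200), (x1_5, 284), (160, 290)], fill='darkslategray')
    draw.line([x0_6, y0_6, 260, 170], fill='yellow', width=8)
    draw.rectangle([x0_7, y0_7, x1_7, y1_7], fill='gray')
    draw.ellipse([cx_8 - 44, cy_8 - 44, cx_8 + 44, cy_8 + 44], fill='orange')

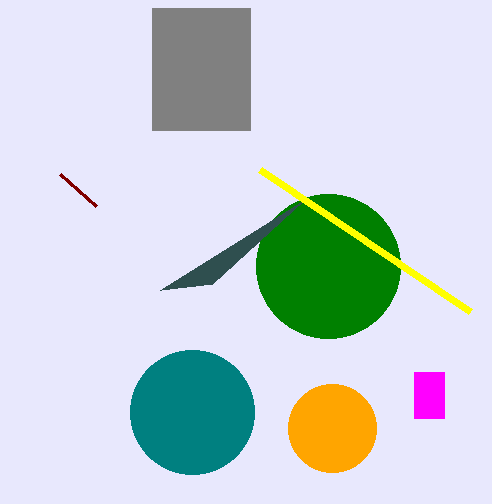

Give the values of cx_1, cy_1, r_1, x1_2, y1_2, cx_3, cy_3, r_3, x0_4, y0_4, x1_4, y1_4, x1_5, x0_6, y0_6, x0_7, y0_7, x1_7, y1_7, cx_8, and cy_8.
cx_1 = 328; cy_1 = 266; r_1 = 72; x1_2 = 60; y1_2 = 174; cx_3 = 192; cy_3 = 412; r_3 = 62; x0_4 = 414; y0_4 = 372; x1_4 = 444; y1_4 = 418; x1_5 = 212; x0_6 = 470; y0_6 = 312; x0_7 = 152; y0_7 = 8; x1_7 = 250; y1_7 = 130; cx_8 = 332; cy_8 = 428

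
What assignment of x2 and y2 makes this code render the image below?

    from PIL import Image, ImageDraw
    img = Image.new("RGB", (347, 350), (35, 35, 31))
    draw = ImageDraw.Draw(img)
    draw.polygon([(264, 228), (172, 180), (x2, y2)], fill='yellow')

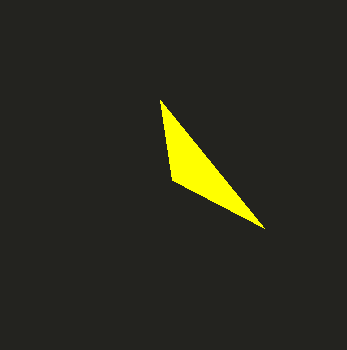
x2 = 160; y2 = 100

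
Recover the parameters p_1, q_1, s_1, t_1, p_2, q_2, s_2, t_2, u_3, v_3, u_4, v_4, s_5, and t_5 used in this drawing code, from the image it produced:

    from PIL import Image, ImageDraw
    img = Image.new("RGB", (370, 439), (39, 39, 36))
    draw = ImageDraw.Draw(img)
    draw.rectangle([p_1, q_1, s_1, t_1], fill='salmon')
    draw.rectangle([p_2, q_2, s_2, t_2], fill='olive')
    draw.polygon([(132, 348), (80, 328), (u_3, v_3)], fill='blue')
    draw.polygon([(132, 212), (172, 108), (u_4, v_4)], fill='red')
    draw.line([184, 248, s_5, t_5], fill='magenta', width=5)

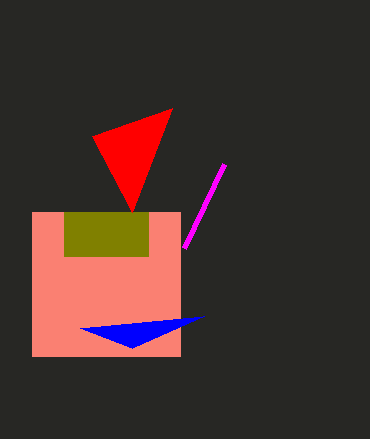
p_1 = 32; q_1 = 212; s_1 = 180; t_1 = 356; p_2 = 64; q_2 = 212; s_2 = 148; t_2 = 256; u_3 = 204; v_3 = 316; u_4 = 92; v_4 = 136; s_5 = 224; t_5 = 164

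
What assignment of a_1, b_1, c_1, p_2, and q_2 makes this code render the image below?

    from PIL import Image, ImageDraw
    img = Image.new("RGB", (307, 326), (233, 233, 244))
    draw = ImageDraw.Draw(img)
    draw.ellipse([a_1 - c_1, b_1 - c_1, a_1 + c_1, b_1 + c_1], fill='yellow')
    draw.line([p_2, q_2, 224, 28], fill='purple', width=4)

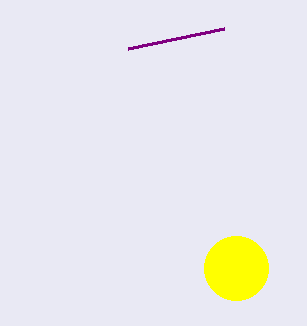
a_1 = 236; b_1 = 268; c_1 = 32; p_2 = 128; q_2 = 48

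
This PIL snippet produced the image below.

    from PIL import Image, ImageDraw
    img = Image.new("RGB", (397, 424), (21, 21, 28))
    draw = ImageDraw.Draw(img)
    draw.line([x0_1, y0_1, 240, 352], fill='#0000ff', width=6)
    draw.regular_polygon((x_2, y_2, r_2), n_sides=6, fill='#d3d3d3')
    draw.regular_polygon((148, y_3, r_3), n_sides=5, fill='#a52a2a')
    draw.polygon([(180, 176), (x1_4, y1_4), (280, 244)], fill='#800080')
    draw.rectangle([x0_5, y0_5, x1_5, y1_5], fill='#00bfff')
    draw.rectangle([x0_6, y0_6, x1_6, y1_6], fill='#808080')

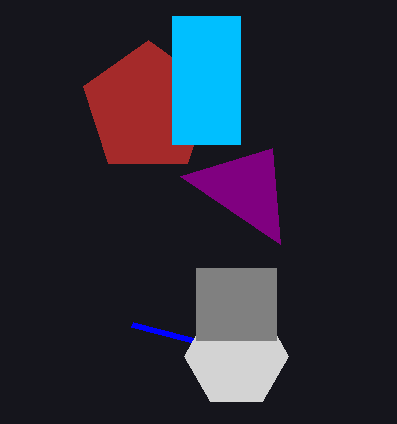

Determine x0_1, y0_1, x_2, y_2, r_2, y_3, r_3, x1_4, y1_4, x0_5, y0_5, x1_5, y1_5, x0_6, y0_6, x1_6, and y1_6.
x0_1 = 132; y0_1 = 324; x_2 = 236; y_2 = 356; r_2 = 52; y_3 = 108; r_3 = 68; x1_4 = 272; y1_4 = 148; x0_5 = 172; y0_5 = 16; x1_5 = 240; y1_5 = 144; x0_6 = 196; y0_6 = 268; x1_6 = 276; y1_6 = 340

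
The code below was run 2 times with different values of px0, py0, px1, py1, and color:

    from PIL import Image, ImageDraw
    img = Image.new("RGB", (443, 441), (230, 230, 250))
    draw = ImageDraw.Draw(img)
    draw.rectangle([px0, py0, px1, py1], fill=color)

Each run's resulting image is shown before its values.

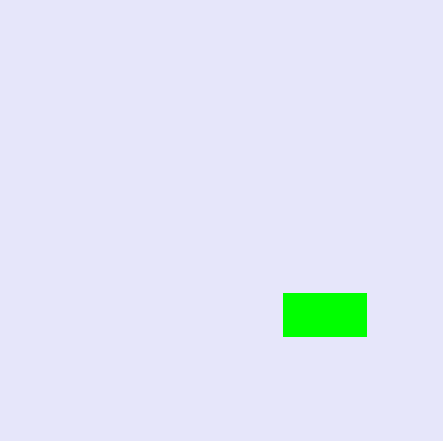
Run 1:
px0 = 283
py0 = 293
px1 = 366
py1 = 336
color = 'lime'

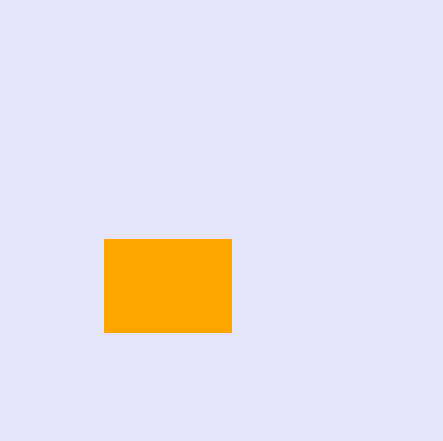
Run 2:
px0 = 104
py0 = 239
px1 = 231
py1 = 332
color = 'orange'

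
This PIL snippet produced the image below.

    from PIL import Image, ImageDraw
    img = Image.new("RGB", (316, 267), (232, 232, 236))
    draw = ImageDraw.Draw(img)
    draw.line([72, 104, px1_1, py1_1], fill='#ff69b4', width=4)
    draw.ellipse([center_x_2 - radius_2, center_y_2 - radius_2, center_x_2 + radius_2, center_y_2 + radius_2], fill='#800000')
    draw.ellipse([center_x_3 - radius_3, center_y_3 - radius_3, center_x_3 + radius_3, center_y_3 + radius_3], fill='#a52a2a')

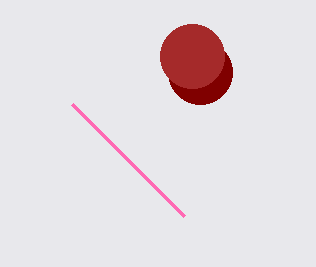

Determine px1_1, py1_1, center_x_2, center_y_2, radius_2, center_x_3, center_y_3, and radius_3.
px1_1 = 184; py1_1 = 216; center_x_2 = 200; center_y_2 = 72; radius_2 = 32; center_x_3 = 192; center_y_3 = 56; radius_3 = 32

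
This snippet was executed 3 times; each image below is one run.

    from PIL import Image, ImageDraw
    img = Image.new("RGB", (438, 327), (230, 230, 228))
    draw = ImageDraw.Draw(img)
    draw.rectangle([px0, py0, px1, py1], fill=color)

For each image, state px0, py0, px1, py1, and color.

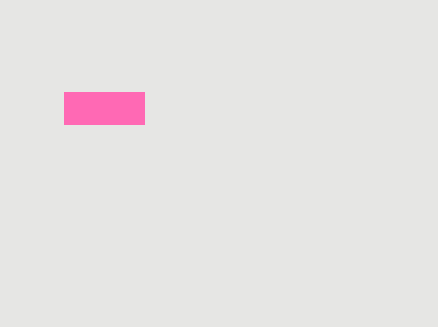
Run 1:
px0 = 64; py0 = 92; px1 = 144; py1 = 124; color = 'hotpink'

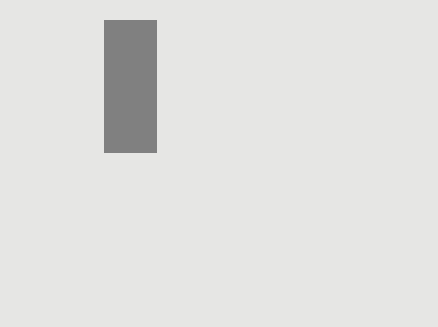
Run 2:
px0 = 104, py0 = 20, px1 = 156, py1 = 152, color = 'gray'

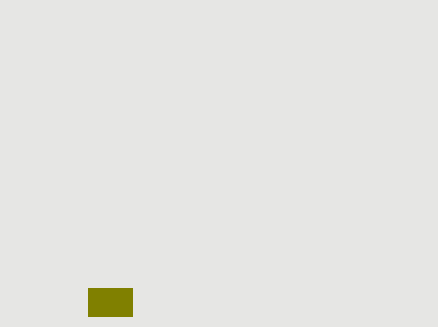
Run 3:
px0 = 88
py0 = 288
px1 = 132
py1 = 316
color = 'olive'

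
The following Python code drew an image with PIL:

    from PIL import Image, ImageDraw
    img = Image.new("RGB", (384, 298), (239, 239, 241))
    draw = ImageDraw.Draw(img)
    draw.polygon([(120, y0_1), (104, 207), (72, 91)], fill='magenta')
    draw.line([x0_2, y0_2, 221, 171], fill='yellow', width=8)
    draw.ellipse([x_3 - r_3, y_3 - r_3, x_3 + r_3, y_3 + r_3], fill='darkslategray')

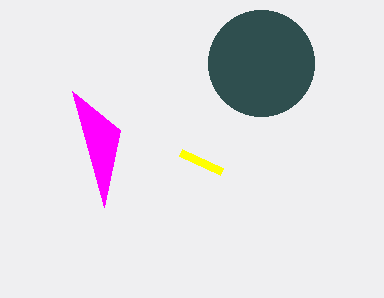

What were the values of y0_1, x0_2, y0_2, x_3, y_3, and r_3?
y0_1 = 130, x0_2 = 180, y0_2 = 152, x_3 = 261, y_3 = 63, r_3 = 53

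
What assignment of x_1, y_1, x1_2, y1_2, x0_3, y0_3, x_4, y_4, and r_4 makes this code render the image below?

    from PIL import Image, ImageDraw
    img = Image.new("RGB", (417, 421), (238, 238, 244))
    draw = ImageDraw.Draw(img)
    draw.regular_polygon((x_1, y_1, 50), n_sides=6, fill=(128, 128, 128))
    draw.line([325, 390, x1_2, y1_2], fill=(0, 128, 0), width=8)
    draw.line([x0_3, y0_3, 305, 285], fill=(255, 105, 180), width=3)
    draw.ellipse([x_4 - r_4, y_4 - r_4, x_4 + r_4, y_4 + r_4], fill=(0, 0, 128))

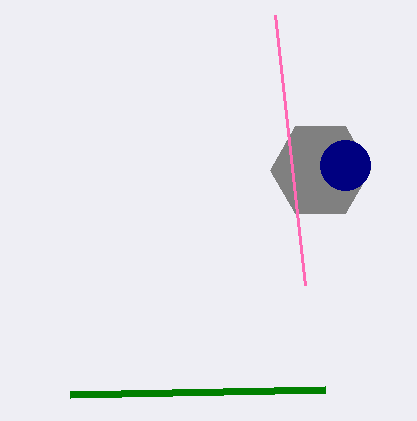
x_1 = 320
y_1 = 170
x1_2 = 70
y1_2 = 395
x0_3 = 275
y0_3 = 15
x_4 = 345
y_4 = 165
r_4 = 25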